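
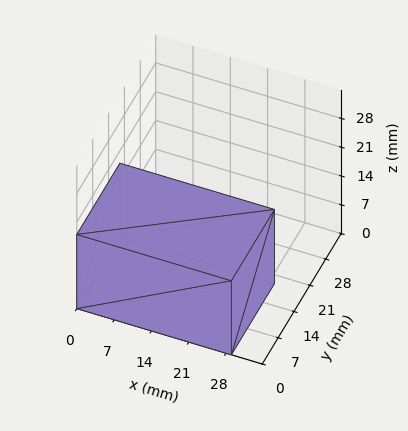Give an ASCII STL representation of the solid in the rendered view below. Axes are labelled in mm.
Reading the render: the shape is a rectangular box, roughly 29 × 19 mm footprint and 18 mm tall (dimensions read to the nearest mm from the axis ticks). For the STL, each face is triangulated and given an outward normal.

solid part
  facet normal 0.0000 0.0000 -1.0000
    outer loop
      vertex 29.00 19.00 0.00
      vertex 29.00 0.00 0.00
      vertex 0.00 0.00 0.00
    endloop
  endfacet
  facet normal 0.0000 0.0000 -1.0000
    outer loop
      vertex 0.00 19.00 0.00
      vertex 29.00 19.00 0.00
      vertex 0.00 0.00 0.00
    endloop
  endfacet
  facet normal 0.0000 0.0000 1.0000
    outer loop
      vertex 0.00 0.00 18.00
      vertex 29.00 0.00 18.00
      vertex 29.00 19.00 18.00
    endloop
  endfacet
  facet normal 0.0000 0.0000 1.0000
    outer loop
      vertex 0.00 0.00 18.00
      vertex 29.00 19.00 18.00
      vertex 0.00 19.00 18.00
    endloop
  endfacet
  facet normal 0.0000 -1.0000 0.0000
    outer loop
      vertex 0.00 0.00 0.00
      vertex 29.00 0.00 0.00
      vertex 29.00 0.00 18.00
    endloop
  endfacet
  facet normal 0.0000 -1.0000 0.0000
    outer loop
      vertex 0.00 0.00 0.00
      vertex 29.00 0.00 18.00
      vertex 0.00 0.00 18.00
    endloop
  endfacet
  facet normal 0.0000 1.0000 0.0000
    outer loop
      vertex 29.00 19.00 18.00
      vertex 29.00 19.00 0.00
      vertex 0.00 19.00 0.00
    endloop
  endfacet
  facet normal 0.0000 1.0000 0.0000
    outer loop
      vertex 0.00 19.00 18.00
      vertex 29.00 19.00 18.00
      vertex 0.00 19.00 0.00
    endloop
  endfacet
  facet normal -1.0000 0.0000 0.0000
    outer loop
      vertex 0.00 19.00 18.00
      vertex 0.00 19.00 0.00
      vertex 0.00 0.00 0.00
    endloop
  endfacet
  facet normal -1.0000 0.0000 0.0000
    outer loop
      vertex 0.00 0.00 18.00
      vertex 0.00 19.00 18.00
      vertex 0.00 0.00 0.00
    endloop
  endfacet
  facet normal 1.0000 0.0000 0.0000
    outer loop
      vertex 29.00 0.00 0.00
      vertex 29.00 19.00 0.00
      vertex 29.00 19.00 18.00
    endloop
  endfacet
  facet normal 1.0000 0.0000 0.0000
    outer loop
      vertex 29.00 0.00 0.00
      vertex 29.00 19.00 18.00
      vertex 29.00 0.00 18.00
    endloop
  endfacet
endsolid part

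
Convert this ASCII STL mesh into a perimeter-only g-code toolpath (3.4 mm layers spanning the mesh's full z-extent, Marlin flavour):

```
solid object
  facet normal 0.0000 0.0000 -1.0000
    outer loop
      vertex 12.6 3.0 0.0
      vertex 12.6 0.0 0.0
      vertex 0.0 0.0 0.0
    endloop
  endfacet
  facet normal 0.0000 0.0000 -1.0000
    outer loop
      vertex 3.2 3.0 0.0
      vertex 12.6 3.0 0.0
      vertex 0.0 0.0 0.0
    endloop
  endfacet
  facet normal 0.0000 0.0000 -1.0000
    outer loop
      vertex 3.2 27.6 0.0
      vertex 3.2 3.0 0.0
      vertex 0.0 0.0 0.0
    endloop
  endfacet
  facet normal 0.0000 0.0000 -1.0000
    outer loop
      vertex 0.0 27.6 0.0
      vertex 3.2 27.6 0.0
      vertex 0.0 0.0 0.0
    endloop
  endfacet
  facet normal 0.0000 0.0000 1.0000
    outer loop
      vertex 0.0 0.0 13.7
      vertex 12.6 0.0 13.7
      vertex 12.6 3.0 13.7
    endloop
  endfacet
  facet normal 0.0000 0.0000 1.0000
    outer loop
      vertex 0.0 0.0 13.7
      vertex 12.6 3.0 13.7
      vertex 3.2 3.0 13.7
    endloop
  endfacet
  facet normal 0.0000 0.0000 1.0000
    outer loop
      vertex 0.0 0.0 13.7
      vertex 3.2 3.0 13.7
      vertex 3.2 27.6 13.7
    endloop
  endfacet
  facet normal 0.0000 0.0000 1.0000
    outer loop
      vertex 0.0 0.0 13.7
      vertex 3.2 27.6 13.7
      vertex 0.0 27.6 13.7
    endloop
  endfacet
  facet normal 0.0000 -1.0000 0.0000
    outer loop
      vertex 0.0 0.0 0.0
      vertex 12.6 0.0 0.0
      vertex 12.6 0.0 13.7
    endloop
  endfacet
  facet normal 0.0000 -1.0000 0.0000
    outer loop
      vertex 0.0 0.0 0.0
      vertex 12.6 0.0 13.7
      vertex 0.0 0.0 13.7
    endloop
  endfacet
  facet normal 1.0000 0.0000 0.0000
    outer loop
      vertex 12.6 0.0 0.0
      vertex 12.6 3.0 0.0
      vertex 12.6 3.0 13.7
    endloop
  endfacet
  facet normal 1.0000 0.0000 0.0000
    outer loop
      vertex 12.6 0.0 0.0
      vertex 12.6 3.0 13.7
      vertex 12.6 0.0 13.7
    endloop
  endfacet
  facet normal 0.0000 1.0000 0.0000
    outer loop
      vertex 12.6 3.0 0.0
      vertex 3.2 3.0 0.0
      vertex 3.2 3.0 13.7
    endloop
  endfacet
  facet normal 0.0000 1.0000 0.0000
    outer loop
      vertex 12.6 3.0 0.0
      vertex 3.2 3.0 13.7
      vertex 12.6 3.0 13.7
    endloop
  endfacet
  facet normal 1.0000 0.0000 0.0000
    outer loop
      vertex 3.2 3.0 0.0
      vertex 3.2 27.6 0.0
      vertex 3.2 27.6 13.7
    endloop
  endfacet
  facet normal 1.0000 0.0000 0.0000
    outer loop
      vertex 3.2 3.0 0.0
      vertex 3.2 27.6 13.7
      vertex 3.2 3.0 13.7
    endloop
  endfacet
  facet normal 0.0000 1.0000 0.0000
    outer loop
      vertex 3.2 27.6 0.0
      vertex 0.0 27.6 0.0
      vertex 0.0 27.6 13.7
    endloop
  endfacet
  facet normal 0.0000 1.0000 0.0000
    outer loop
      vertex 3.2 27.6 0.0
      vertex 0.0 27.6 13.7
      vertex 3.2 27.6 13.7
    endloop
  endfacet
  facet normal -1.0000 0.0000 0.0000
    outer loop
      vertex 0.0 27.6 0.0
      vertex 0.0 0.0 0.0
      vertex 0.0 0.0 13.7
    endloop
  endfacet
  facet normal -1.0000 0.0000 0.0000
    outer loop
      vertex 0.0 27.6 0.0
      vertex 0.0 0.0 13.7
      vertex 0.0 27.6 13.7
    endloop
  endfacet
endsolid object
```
; perimeter-only toolpath
G21 ; units = mm
G90 ; absolute positioning
G28 ; home
; layer 1
G0 Z3.4
G0 X0.0 Y0.0
G1 X12.6 Y0.0
G1 X12.6 Y3.0
G1 X3.2 Y3.0
G1 X3.2 Y27.6
G1 X0.0 Y27.6
G1 X0.0 Y0.0
; layer 2
G0 Z6.8
G0 X0.0 Y0.0
G1 X12.6 Y0.0
G1 X12.6 Y3.0
G1 X3.2 Y3.0
G1 X3.2 Y27.6
G1 X0.0 Y27.6
G1 X0.0 Y0.0
; layer 3
G0 Z10.3
G0 X0.0 Y0.0
G1 X12.6 Y0.0
G1 X12.6 Y3.0
G1 X3.2 Y3.0
G1 X3.2 Y27.6
G1 X0.0 Y27.6
G1 X0.0 Y0.0
; layer 4
G0 Z13.7
G0 X0.0 Y0.0
G1 X12.6 Y0.0
G1 X12.6 Y3.0
G1 X3.2 Y3.0
G1 X3.2 Y27.6
G1 X0.0 Y27.6
G1 X0.0 Y0.0
M2 ; end

The solid is an L-shaped prism: outer 12.6 × 27.6 mm, arm thicknesses ≈ 3 mm (horizontal) and 3.2 mm (vertical), extruded 13.7 mm in z. Slicing at Δz = 3.4 mm — 4 equal slices spanning the solid's height, so layer i sits at z = i·h/4 — gives 4 non-empty perimeters. Each is a 6-segment closed polygon; G0 lifts to the layer z and rapids to the start vertex, then G1 traces the edges.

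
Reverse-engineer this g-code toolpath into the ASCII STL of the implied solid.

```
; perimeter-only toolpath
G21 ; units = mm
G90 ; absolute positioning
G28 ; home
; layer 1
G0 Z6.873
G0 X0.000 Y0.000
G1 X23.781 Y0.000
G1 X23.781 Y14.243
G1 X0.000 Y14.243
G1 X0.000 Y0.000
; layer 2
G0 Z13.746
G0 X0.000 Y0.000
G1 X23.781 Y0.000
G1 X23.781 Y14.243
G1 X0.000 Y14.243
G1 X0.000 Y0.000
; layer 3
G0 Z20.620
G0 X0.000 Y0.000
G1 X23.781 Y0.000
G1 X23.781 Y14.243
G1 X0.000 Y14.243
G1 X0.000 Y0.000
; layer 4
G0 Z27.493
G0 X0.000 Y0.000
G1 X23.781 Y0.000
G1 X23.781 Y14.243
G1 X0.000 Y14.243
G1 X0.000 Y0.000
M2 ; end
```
solid part
  facet normal 0.0000 0.0000 -1.0000
    outer loop
      vertex 23.781 14.243 0.000
      vertex 23.781 0.000 0.000
      vertex 0.000 0.000 0.000
    endloop
  endfacet
  facet normal 0.0000 0.0000 -1.0000
    outer loop
      vertex 0.000 14.243 0.000
      vertex 23.781 14.243 0.000
      vertex 0.000 0.000 0.000
    endloop
  endfacet
  facet normal 0.0000 0.0000 1.0000
    outer loop
      vertex 0.000 0.000 27.493
      vertex 23.781 0.000 27.493
      vertex 23.781 14.243 27.493
    endloop
  endfacet
  facet normal 0.0000 0.0000 1.0000
    outer loop
      vertex 0.000 0.000 27.493
      vertex 23.781 14.243 27.493
      vertex 0.000 14.243 27.493
    endloop
  endfacet
  facet normal 0.0000 -1.0000 0.0000
    outer loop
      vertex 0.000 0.000 0.000
      vertex 23.781 0.000 0.000
      vertex 23.781 0.000 27.493
    endloop
  endfacet
  facet normal 0.0000 -1.0000 0.0000
    outer loop
      vertex 0.000 0.000 0.000
      vertex 23.781 0.000 27.493
      vertex 0.000 0.000 27.493
    endloop
  endfacet
  facet normal 0.0000 1.0000 0.0000
    outer loop
      vertex 23.781 14.243 27.493
      vertex 23.781 14.243 0.000
      vertex 0.000 14.243 0.000
    endloop
  endfacet
  facet normal 0.0000 1.0000 0.0000
    outer loop
      vertex 0.000 14.243 27.493
      vertex 23.781 14.243 27.493
      vertex 0.000 14.243 0.000
    endloop
  endfacet
  facet normal -1.0000 0.0000 0.0000
    outer loop
      vertex 0.000 14.243 27.493
      vertex 0.000 14.243 0.000
      vertex 0.000 0.000 0.000
    endloop
  endfacet
  facet normal -1.0000 0.0000 0.0000
    outer loop
      vertex 0.000 0.000 27.493
      vertex 0.000 14.243 27.493
      vertex 0.000 0.000 0.000
    endloop
  endfacet
  facet normal 1.0000 0.0000 0.0000
    outer loop
      vertex 23.781 0.000 0.000
      vertex 23.781 14.243 0.000
      vertex 23.781 14.243 27.493
    endloop
  endfacet
  facet normal 1.0000 0.0000 0.0000
    outer loop
      vertex 23.781 0.000 0.000
      vertex 23.781 14.243 27.493
      vertex 23.781 0.000 27.493
    endloop
  endfacet
endsolid part

The G0 Z moves step by Δz≈6.873 mm. Every layer's G1 loop is the same polygon, so the solid is a straight extrusion of it from z=0 to z≈27.5. Closing with flat bottom and top caps and triangulating gives 12 facets — a rectangular box, roughly 23.8 × 14.2 mm footprint and 27.5 mm tall.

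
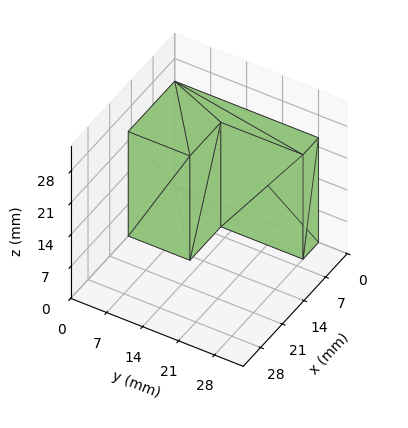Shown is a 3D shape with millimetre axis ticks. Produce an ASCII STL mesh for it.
Reading the render: the shape is an L-shaped prism: outer 15 × 28 mm, arm thicknesses ≈ 12 mm (horizontal) and 5 mm (vertical), extruded 23 mm in z (dimensions read to the nearest mm from the axis ticks). For the STL, each face is triangulated and given an outward normal.

solid part
  facet normal 0.0000 0.0000 -1.0000
    outer loop
      vertex 15.00 12.00 0.00
      vertex 15.00 0.00 0.00
      vertex 0.00 0.00 0.00
    endloop
  endfacet
  facet normal 0.0000 0.0000 -1.0000
    outer loop
      vertex 5.00 12.00 0.00
      vertex 15.00 12.00 0.00
      vertex 0.00 0.00 0.00
    endloop
  endfacet
  facet normal 0.0000 0.0000 -1.0000
    outer loop
      vertex 5.00 28.00 0.00
      vertex 5.00 12.00 0.00
      vertex 0.00 0.00 0.00
    endloop
  endfacet
  facet normal 0.0000 0.0000 -1.0000
    outer loop
      vertex 0.00 28.00 0.00
      vertex 5.00 28.00 0.00
      vertex 0.00 0.00 0.00
    endloop
  endfacet
  facet normal 0.0000 0.0000 1.0000
    outer loop
      vertex 0.00 0.00 23.00
      vertex 15.00 0.00 23.00
      vertex 15.00 12.00 23.00
    endloop
  endfacet
  facet normal 0.0000 0.0000 1.0000
    outer loop
      vertex 0.00 0.00 23.00
      vertex 15.00 12.00 23.00
      vertex 5.00 12.00 23.00
    endloop
  endfacet
  facet normal 0.0000 0.0000 1.0000
    outer loop
      vertex 0.00 0.00 23.00
      vertex 5.00 12.00 23.00
      vertex 5.00 28.00 23.00
    endloop
  endfacet
  facet normal 0.0000 0.0000 1.0000
    outer loop
      vertex 0.00 0.00 23.00
      vertex 5.00 28.00 23.00
      vertex 0.00 28.00 23.00
    endloop
  endfacet
  facet normal 0.0000 -1.0000 0.0000
    outer loop
      vertex 0.00 0.00 0.00
      vertex 15.00 0.00 0.00
      vertex 15.00 0.00 23.00
    endloop
  endfacet
  facet normal 0.0000 -1.0000 0.0000
    outer loop
      vertex 0.00 0.00 0.00
      vertex 15.00 0.00 23.00
      vertex 0.00 0.00 23.00
    endloop
  endfacet
  facet normal 1.0000 0.0000 0.0000
    outer loop
      vertex 15.00 0.00 0.00
      vertex 15.00 12.00 0.00
      vertex 15.00 12.00 23.00
    endloop
  endfacet
  facet normal 1.0000 0.0000 0.0000
    outer loop
      vertex 15.00 0.00 0.00
      vertex 15.00 12.00 23.00
      vertex 15.00 0.00 23.00
    endloop
  endfacet
  facet normal 0.0000 1.0000 0.0000
    outer loop
      vertex 15.00 12.00 0.00
      vertex 5.00 12.00 0.00
      vertex 5.00 12.00 23.00
    endloop
  endfacet
  facet normal 0.0000 1.0000 0.0000
    outer loop
      vertex 15.00 12.00 0.00
      vertex 5.00 12.00 23.00
      vertex 15.00 12.00 23.00
    endloop
  endfacet
  facet normal 1.0000 0.0000 0.0000
    outer loop
      vertex 5.00 12.00 0.00
      vertex 5.00 28.00 0.00
      vertex 5.00 28.00 23.00
    endloop
  endfacet
  facet normal 1.0000 0.0000 0.0000
    outer loop
      vertex 5.00 12.00 0.00
      vertex 5.00 28.00 23.00
      vertex 5.00 12.00 23.00
    endloop
  endfacet
  facet normal 0.0000 1.0000 0.0000
    outer loop
      vertex 5.00 28.00 0.00
      vertex 0.00 28.00 0.00
      vertex 0.00 28.00 23.00
    endloop
  endfacet
  facet normal 0.0000 1.0000 0.0000
    outer loop
      vertex 5.00 28.00 0.00
      vertex 0.00 28.00 23.00
      vertex 5.00 28.00 23.00
    endloop
  endfacet
  facet normal -1.0000 0.0000 0.0000
    outer loop
      vertex 0.00 28.00 0.00
      vertex 0.00 0.00 0.00
      vertex 0.00 0.00 23.00
    endloop
  endfacet
  facet normal -1.0000 0.0000 0.0000
    outer loop
      vertex 0.00 28.00 0.00
      vertex 0.00 0.00 23.00
      vertex 0.00 28.00 23.00
    endloop
  endfacet
endsolid part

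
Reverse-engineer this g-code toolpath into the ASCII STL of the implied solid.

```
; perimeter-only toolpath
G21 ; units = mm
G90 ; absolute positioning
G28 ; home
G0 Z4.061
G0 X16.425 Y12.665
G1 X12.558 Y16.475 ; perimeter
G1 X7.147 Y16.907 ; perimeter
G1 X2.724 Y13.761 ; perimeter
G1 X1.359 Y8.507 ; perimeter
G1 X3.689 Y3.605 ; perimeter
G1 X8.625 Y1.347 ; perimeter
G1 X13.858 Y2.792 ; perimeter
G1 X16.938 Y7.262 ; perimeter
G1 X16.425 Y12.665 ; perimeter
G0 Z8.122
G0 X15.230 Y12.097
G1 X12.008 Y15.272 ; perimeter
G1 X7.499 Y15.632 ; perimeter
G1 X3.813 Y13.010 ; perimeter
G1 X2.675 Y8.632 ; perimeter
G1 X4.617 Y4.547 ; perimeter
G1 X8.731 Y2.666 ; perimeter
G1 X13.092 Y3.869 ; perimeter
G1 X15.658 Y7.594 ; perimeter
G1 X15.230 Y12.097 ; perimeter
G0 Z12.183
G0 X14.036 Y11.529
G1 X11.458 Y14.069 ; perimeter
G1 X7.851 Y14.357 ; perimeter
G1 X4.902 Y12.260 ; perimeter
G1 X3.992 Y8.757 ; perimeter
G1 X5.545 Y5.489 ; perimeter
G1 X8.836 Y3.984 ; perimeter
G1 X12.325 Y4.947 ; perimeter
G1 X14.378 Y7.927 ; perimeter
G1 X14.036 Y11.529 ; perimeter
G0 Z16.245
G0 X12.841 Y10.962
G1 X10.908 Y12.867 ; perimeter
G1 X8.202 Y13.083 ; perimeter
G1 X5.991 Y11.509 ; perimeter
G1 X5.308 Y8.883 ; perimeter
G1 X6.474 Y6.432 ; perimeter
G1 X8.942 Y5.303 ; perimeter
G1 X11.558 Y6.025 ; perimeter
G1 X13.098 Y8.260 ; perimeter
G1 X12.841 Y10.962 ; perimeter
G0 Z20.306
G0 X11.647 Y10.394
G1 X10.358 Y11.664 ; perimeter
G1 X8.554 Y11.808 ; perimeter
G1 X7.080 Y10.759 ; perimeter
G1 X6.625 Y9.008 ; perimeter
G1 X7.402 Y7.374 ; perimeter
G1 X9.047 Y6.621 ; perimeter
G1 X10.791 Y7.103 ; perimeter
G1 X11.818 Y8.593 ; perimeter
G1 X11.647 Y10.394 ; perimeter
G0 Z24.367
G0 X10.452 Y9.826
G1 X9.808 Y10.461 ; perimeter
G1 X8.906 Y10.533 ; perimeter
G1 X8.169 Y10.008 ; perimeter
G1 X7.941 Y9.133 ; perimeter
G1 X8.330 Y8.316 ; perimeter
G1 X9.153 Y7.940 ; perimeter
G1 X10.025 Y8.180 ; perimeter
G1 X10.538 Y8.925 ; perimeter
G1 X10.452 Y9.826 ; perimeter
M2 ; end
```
solid part
  facet normal 0.0000 0.0000 -1.0000
    outer loop
      vertex 6.795 18.182 0.000
      vertex 13.108 17.678 0.000
      vertex 17.619 13.233 0.000
    endloop
  endfacet
  facet normal 0.0000 0.0000 -1.0000
    outer loop
      vertex 1.635 14.511 0.000
      vertex 6.795 18.182 0.000
      vertex 17.619 13.233 0.000
    endloop
  endfacet
  facet normal 0.0000 0.0000 -1.0000
    outer loop
      vertex 0.042 8.382 0.000
      vertex 1.635 14.511 0.000
      vertex 17.619 13.233 0.000
    endloop
  endfacet
  facet normal 0.0000 0.0000 -1.0000
    outer loop
      vertex 2.761 2.663 0.000
      vertex 0.042 8.382 0.000
      vertex 17.619 13.233 0.000
    endloop
  endfacet
  facet normal 0.0000 0.0000 -1.0000
    outer loop
      vertex 8.520 0.029 0.000
      vertex 2.761 2.663 0.000
      vertex 17.619 13.233 0.000
    endloop
  endfacet
  facet normal 0.0000 0.0000 -1.0000
    outer loop
      vertex 14.625 1.714 0.000
      vertex 8.520 0.029 0.000
      vertex 17.619 13.233 0.000
    endloop
  endfacet
  facet normal 0.0000 0.0000 -1.0000
    outer loop
      vertex 18.218 6.929 0.000
      vertex 14.625 1.714 0.000
      vertex 17.619 13.233 0.000
    endloop
  endfacet
  facet normal 0.6712 0.6811 0.2926
    outer loop
      vertex 17.619 13.233 0.000
      vertex 13.108 17.678 0.000
      vertex 9.258 9.258 28.428
    endloop
  endfacet
  facet normal 0.0761 0.9532 0.2926
    outer loop
      vertex 13.108 17.678 0.000
      vertex 6.795 18.182 0.000
      vertex 9.258 9.258 28.428
    endloop
  endfacet
  facet normal -0.5543 0.7792 0.2926
    outer loop
      vertex 6.795 18.182 0.000
      vertex 1.635 14.511 0.000
      vertex 9.258 9.258 28.428
    endloop
  endfacet
  facet normal -0.9255 0.2405 0.2926
    outer loop
      vertex 1.635 14.511 0.000
      vertex 0.042 8.382 0.000
      vertex 9.258 9.258 28.428
    endloop
  endfacet
  facet normal -0.8636 -0.4106 0.2926
    outer loop
      vertex 0.042 8.382 0.000
      vertex 2.761 2.663 0.000
      vertex 9.258 9.258 28.428
    endloop
  endfacet
  facet normal -0.3977 -0.8696 0.2926
    outer loop
      vertex 2.761 2.663 0.000
      vertex 8.520 0.029 0.000
      vertex 9.258 9.258 28.428
    endloop
  endfacet
  facet normal 0.2544 -0.9218 0.2926
    outer loop
      vertex 8.520 0.029 0.000
      vertex 14.625 1.714 0.000
      vertex 9.258 9.258 28.428
    endloop
  endfacet
  facet normal 0.7874 -0.5425 0.2926
    outer loop
      vertex 14.625 1.714 0.000
      vertex 18.218 6.929 0.000
      vertex 9.258 9.258 28.428
    endloop
  endfacet
  facet normal 0.9519 0.0905 0.2926
    outer loop
      vertex 18.218 6.929 0.000
      vertex 17.619 13.233 0.000
      vertex 9.258 9.258 28.428
    endloop
  endfacet
endsolid part

The G0 Z moves step by Δz≈4.061 mm. The G1 loops shrink linearly with z, so the solid tapers from its base footprint up to z≈28.4. Closing with a flat bottom cap and the tapered top and triangulating gives 16 facets — a regular 9-sided pyramid, base circumscribed radius ≈ 9.26 mm, apex at z ≈ 28.4 mm.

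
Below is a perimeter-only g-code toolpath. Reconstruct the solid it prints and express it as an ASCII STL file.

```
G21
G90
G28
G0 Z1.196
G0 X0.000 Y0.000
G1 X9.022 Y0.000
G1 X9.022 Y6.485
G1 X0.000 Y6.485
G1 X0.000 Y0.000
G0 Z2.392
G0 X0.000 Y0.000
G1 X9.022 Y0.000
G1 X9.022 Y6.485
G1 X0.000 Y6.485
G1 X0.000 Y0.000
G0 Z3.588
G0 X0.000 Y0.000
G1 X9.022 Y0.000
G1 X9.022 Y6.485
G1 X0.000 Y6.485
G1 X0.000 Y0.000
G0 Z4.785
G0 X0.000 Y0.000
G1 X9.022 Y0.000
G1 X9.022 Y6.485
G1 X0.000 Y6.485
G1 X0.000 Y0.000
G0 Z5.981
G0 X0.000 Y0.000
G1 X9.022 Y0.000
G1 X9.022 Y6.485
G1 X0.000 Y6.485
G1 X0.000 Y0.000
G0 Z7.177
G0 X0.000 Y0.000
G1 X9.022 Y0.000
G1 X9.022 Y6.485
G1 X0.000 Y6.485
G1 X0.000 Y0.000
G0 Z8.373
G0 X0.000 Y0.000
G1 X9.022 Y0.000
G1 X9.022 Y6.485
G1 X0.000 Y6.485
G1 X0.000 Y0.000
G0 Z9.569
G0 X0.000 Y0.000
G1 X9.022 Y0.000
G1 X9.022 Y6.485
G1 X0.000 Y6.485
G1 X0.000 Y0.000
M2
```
solid part
  facet normal 0.0000 0.0000 -1.0000
    outer loop
      vertex 9.022 6.485 0.000
      vertex 9.022 0.000 0.000
      vertex 0.000 0.000 0.000
    endloop
  endfacet
  facet normal 0.0000 0.0000 -1.0000
    outer loop
      vertex 0.000 6.485 0.000
      vertex 9.022 6.485 0.000
      vertex 0.000 0.000 0.000
    endloop
  endfacet
  facet normal 0.0000 0.0000 1.0000
    outer loop
      vertex 0.000 0.000 9.569
      vertex 9.022 0.000 9.569
      vertex 9.022 6.485 9.569
    endloop
  endfacet
  facet normal 0.0000 0.0000 1.0000
    outer loop
      vertex 0.000 0.000 9.569
      vertex 9.022 6.485 9.569
      vertex 0.000 6.485 9.569
    endloop
  endfacet
  facet normal 0.0000 -1.0000 0.0000
    outer loop
      vertex 0.000 0.000 0.000
      vertex 9.022 0.000 0.000
      vertex 9.022 0.000 9.569
    endloop
  endfacet
  facet normal 0.0000 -1.0000 0.0000
    outer loop
      vertex 0.000 0.000 0.000
      vertex 9.022 0.000 9.569
      vertex 0.000 0.000 9.569
    endloop
  endfacet
  facet normal 0.0000 1.0000 0.0000
    outer loop
      vertex 9.022 6.485 9.569
      vertex 9.022 6.485 0.000
      vertex 0.000 6.485 0.000
    endloop
  endfacet
  facet normal 0.0000 1.0000 0.0000
    outer loop
      vertex 0.000 6.485 9.569
      vertex 9.022 6.485 9.569
      vertex 0.000 6.485 0.000
    endloop
  endfacet
  facet normal -1.0000 0.0000 0.0000
    outer loop
      vertex 0.000 6.485 9.569
      vertex 0.000 6.485 0.000
      vertex 0.000 0.000 0.000
    endloop
  endfacet
  facet normal -1.0000 0.0000 0.0000
    outer loop
      vertex 0.000 0.000 9.569
      vertex 0.000 6.485 9.569
      vertex 0.000 0.000 0.000
    endloop
  endfacet
  facet normal 1.0000 0.0000 0.0000
    outer loop
      vertex 9.022 0.000 0.000
      vertex 9.022 6.485 0.000
      vertex 9.022 6.485 9.569
    endloop
  endfacet
  facet normal 1.0000 0.0000 0.0000
    outer loop
      vertex 9.022 0.000 0.000
      vertex 9.022 6.485 9.569
      vertex 9.022 0.000 9.569
    endloop
  endfacet
endsolid part

The G0 Z moves step by Δz≈1.196 mm. Every layer's G1 loop is the same polygon, so the solid is a straight extrusion of it from z=0 to z≈9.57. Closing with flat bottom and top caps and triangulating gives 12 facets — a rectangular box, roughly 9.02 × 6.49 mm footprint and 9.57 mm tall.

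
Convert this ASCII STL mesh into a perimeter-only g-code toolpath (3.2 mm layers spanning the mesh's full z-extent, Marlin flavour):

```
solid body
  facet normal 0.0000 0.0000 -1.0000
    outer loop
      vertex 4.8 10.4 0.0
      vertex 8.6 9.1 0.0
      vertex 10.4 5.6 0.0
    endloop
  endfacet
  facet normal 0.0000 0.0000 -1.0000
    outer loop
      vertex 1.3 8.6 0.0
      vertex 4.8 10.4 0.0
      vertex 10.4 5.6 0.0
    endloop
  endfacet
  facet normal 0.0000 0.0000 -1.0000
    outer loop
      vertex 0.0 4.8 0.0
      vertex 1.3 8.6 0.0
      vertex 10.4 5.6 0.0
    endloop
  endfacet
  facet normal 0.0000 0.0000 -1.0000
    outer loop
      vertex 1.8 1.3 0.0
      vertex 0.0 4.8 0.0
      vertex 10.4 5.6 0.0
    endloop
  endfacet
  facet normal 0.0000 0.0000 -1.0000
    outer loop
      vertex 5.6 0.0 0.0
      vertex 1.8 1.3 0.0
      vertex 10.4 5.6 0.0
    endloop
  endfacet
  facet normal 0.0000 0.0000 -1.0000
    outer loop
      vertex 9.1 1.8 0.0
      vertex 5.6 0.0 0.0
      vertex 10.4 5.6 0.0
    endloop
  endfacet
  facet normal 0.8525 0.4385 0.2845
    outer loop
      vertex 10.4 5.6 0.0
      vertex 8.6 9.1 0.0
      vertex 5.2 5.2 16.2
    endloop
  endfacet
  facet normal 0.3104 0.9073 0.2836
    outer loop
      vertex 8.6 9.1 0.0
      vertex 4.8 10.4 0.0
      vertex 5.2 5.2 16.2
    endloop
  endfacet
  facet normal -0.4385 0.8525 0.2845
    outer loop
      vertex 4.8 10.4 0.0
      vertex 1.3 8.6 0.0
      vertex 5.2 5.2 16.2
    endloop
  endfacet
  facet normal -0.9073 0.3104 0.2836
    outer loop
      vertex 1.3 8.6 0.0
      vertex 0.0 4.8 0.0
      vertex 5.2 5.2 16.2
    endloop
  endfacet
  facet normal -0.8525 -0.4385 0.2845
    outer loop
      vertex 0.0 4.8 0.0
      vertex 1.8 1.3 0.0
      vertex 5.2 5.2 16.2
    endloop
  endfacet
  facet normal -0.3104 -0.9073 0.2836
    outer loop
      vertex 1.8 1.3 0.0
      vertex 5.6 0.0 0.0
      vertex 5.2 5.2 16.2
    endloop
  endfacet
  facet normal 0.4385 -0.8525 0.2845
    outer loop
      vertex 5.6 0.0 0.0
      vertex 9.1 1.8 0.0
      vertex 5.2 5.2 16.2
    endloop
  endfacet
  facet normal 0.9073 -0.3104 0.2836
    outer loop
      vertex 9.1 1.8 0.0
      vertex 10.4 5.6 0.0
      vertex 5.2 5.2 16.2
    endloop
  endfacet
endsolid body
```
; perimeter-only toolpath
G21 ; units = mm
G90 ; absolute positioning
G28 ; home
; layer 1
G0 Z3.2
G0 X9.4 Y5.5
G1 X7.9 Y8.3
G1 X4.9 Y9.4
G1 X2.1 Y7.9
G1 X1.0 Y4.9
G1 X2.5 Y2.1
G1 X5.5 Y1.0
G1 X8.3 Y2.5
G1 X9.4 Y5.5
; layer 2
G0 Z6.5
G0 X8.3 Y5.4
G1 X7.2 Y7.5
G1 X5.0 Y8.3
G1 X2.9 Y7.2
G1 X2.1 Y5.0
G1 X3.2 Y2.9
G1 X5.4 Y2.1
G1 X7.5 Y3.2
G1 X8.3 Y5.4
; layer 3
G0 Z9.7
G0 X7.3 Y5.4
G1 X6.6 Y6.8
G1 X5.0 Y7.3
G1 X3.6 Y6.6
G1 X3.1 Y5.0
G1 X3.8 Y3.6
G1 X5.4 Y3.1
G1 X6.8 Y3.8
G1 X7.3 Y5.4
; layer 4
G0 Z13.0
G0 X6.2 Y5.3
G1 X5.9 Y6.0
G1 X5.1 Y6.2
G1 X4.4 Y5.9
G1 X4.2 Y5.1
G1 X4.5 Y4.4
G1 X5.3 Y4.2
G1 X6.0 Y4.5
G1 X6.2 Y5.3
M2 ; end

The solid is a regular 8-sided pyramid, base circumscribed radius ≈ 5.2 mm, apex at z ≈ 16.2 mm. Slicing at Δz = 3.2 mm — 5 equal slices spanning the solid's height, so layer i sits at z = i·h/5 — gives 4 non-empty perimeters. Each is a 8-segment closed polygon; G0 lifts to the layer z and rapids to the start vertex, then G1 traces the edges. The cross-section shrinks linearly with z (the slice at the apex is degenerate and omitted).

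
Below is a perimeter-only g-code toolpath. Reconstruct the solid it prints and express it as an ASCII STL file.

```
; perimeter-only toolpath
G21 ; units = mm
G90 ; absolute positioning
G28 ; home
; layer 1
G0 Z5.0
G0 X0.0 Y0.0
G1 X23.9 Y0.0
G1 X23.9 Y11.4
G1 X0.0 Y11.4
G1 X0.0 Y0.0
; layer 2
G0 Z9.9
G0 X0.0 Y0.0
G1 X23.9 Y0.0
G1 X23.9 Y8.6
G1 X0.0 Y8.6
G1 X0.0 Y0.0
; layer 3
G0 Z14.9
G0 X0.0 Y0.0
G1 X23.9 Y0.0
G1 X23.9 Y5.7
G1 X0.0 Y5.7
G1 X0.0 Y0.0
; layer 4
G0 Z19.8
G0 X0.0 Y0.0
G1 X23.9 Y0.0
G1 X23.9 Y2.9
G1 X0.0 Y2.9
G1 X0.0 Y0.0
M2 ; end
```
solid part
  facet normal 0.0000 0.0000 -1.0000
    outer loop
      vertex 23.9 14.3 0.0
      vertex 23.9 0.0 0.0
      vertex 0.0 0.0 0.0
    endloop
  endfacet
  facet normal 0.0000 0.0000 -1.0000
    outer loop
      vertex 0.0 14.3 0.0
      vertex 23.9 14.3 0.0
      vertex 0.0 0.0 0.0
    endloop
  endfacet
  facet normal 0.0000 -1.0000 0.0000
    outer loop
      vertex 0.0 0.0 0.0
      vertex 23.9 0.0 0.0
      vertex 23.9 0.0 24.8
    endloop
  endfacet
  facet normal 0.0000 -1.0000 0.0000
    outer loop
      vertex 0.0 0.0 0.0
      vertex 23.9 0.0 24.8
      vertex 0.0 0.0 24.8
    endloop
  endfacet
  facet normal 0.0000 0.8663 0.4995
    outer loop
      vertex 0.0 0.0 24.8
      vertex 23.9 0.0 24.8
      vertex 23.9 14.3 0.0
    endloop
  endfacet
  facet normal 0.0000 0.8663 0.4995
    outer loop
      vertex 0.0 0.0 24.8
      vertex 23.9 14.3 0.0
      vertex 0.0 14.3 0.0
    endloop
  endfacet
  facet normal -1.0000 0.0000 0.0000
    outer loop
      vertex 0.0 0.0 24.8
      vertex 0.0 14.3 0.0
      vertex 0.0 0.0 0.0
    endloop
  endfacet
  facet normal 1.0000 0.0000 0.0000
    outer loop
      vertex 23.9 0.0 0.0
      vertex 23.9 14.3 0.0
      vertex 23.9 0.0 24.8
    endloop
  endfacet
endsolid part

The G0 Z moves step by Δz≈5.0 mm. The G1 loops shrink linearly with z, so the solid tapers from its base footprint up to z≈24.8. Closing with a flat bottom cap and the tapered top and triangulating gives 8 facets — a wedge (ramp): 23.9 × 14.3 mm base, rising to 24.8 mm along the y=0 edge and sloping linearly to z=0 at y=14.3.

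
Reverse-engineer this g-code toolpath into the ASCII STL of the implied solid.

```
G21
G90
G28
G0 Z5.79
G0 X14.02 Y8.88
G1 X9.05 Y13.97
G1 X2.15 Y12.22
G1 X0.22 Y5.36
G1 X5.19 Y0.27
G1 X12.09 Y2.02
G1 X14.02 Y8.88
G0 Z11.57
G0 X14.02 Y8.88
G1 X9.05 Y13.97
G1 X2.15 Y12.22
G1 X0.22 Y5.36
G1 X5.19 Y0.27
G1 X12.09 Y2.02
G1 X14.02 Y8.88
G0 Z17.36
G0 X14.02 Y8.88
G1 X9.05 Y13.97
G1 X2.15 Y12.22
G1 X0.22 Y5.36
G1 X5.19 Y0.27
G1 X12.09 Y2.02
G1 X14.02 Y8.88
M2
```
solid part
  facet normal 0.0000 0.0000 -1.0000
    outer loop
      vertex 2.15 12.22 0.00
      vertex 9.05 13.97 0.00
      vertex 14.02 8.88 0.00
    endloop
  endfacet
  facet normal 0.0000 0.0000 -1.0000
    outer loop
      vertex 0.22 5.36 0.00
      vertex 2.15 12.22 0.00
      vertex 14.02 8.88 0.00
    endloop
  endfacet
  facet normal 0.0000 0.0000 -1.0000
    outer loop
      vertex 5.19 0.27 0.00
      vertex 0.22 5.36 0.00
      vertex 14.02 8.88 0.00
    endloop
  endfacet
  facet normal 0.0000 0.0000 -1.0000
    outer loop
      vertex 12.09 2.02 0.00
      vertex 5.19 0.27 0.00
      vertex 14.02 8.88 0.00
    endloop
  endfacet
  facet normal 0.0000 0.0000 1.0000
    outer loop
      vertex 14.02 8.88 17.36
      vertex 9.05 13.97 17.36
      vertex 2.15 12.22 17.36
    endloop
  endfacet
  facet normal 0.0000 0.0000 1.0000
    outer loop
      vertex 14.02 8.88 17.36
      vertex 2.15 12.22 17.36
      vertex 0.22 5.36 17.36
    endloop
  endfacet
  facet normal 0.0000 0.0000 1.0000
    outer loop
      vertex 14.02 8.88 17.36
      vertex 0.22 5.36 17.36
      vertex 5.19 0.27 17.36
    endloop
  endfacet
  facet normal 0.0000 0.0000 1.0000
    outer loop
      vertex 14.02 8.88 17.36
      vertex 5.19 0.27 17.36
      vertex 12.09 2.02 17.36
    endloop
  endfacet
  facet normal 0.7155 0.6986 0.0000
    outer loop
      vertex 14.02 8.88 0.00
      vertex 9.05 13.97 0.00
      vertex 9.05 13.97 17.36
    endloop
  endfacet
  facet normal 0.7155 0.6986 0.0000
    outer loop
      vertex 14.02 8.88 0.00
      vertex 9.05 13.97 17.36
      vertex 14.02 8.88 17.36
    endloop
  endfacet
  facet normal -0.2458 0.9693 0.0000
    outer loop
      vertex 9.05 13.97 0.00
      vertex 2.15 12.22 0.00
      vertex 2.15 12.22 17.36
    endloop
  endfacet
  facet normal -0.2458 0.9693 0.0000
    outer loop
      vertex 9.05 13.97 0.00
      vertex 2.15 12.22 17.36
      vertex 9.05 13.97 17.36
    endloop
  endfacet
  facet normal -0.9626 0.2708 0.0000
    outer loop
      vertex 2.15 12.22 0.00
      vertex 0.22 5.36 0.00
      vertex 0.22 5.36 17.36
    endloop
  endfacet
  facet normal -0.9626 0.2708 0.0000
    outer loop
      vertex 2.15 12.22 0.00
      vertex 0.22 5.36 17.36
      vertex 2.15 12.22 17.36
    endloop
  endfacet
  facet normal -0.7155 -0.6986 0.0000
    outer loop
      vertex 0.22 5.36 0.00
      vertex 5.19 0.27 0.00
      vertex 5.19 0.27 17.36
    endloop
  endfacet
  facet normal -0.7155 -0.6986 0.0000
    outer loop
      vertex 0.22 5.36 0.00
      vertex 5.19 0.27 17.36
      vertex 0.22 5.36 17.36
    endloop
  endfacet
  facet normal 0.2458 -0.9693 0.0000
    outer loop
      vertex 5.19 0.27 0.00
      vertex 12.09 2.02 0.00
      vertex 12.09 2.02 17.36
    endloop
  endfacet
  facet normal 0.2458 -0.9693 0.0000
    outer loop
      vertex 5.19 0.27 0.00
      vertex 12.09 2.02 17.36
      vertex 5.19 0.27 17.36
    endloop
  endfacet
  facet normal 0.9626 -0.2708 0.0000
    outer loop
      vertex 12.09 2.02 0.00
      vertex 14.02 8.88 0.00
      vertex 14.02 8.88 17.36
    endloop
  endfacet
  facet normal 0.9626 -0.2708 0.0000
    outer loop
      vertex 12.09 2.02 0.00
      vertex 14.02 8.88 17.36
      vertex 12.09 2.02 17.36
    endloop
  endfacet
endsolid part

The G0 Z moves step by Δz≈5.79 mm. Every layer's G1 loop is the same polygon, so the solid is a straight extrusion of it from z=0 to z≈17.4. Closing with flat bottom and top caps and triangulating gives 20 facets — a regular 6-sided prism (a cylinder approximated with 6 flat sides), circumscribed radius ≈ 7.12 mm, height ≈ 17.4 mm.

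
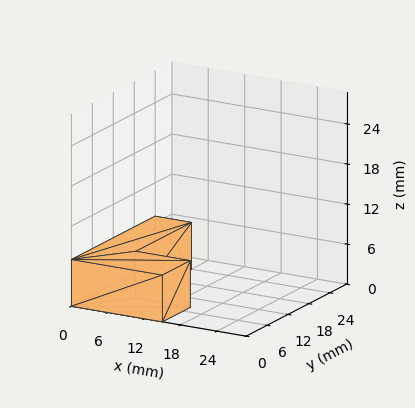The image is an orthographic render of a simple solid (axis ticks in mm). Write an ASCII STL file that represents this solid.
Reading the render: the shape is an L-shaped prism: outer 15 × 24 mm, arm thicknesses ≈ 8 mm (horizontal) and 6 mm (vertical), extruded 7 mm in z (dimensions read to the nearest mm from the axis ticks). For the STL, each face is triangulated and given an outward normal.

solid part
  facet normal 0.0000 0.0000 -1.0000
    outer loop
      vertex 15.000 8.000 0.000
      vertex 15.000 0.000 0.000
      vertex 0.000 0.000 0.000
    endloop
  endfacet
  facet normal 0.0000 0.0000 -1.0000
    outer loop
      vertex 6.000 8.000 0.000
      vertex 15.000 8.000 0.000
      vertex 0.000 0.000 0.000
    endloop
  endfacet
  facet normal 0.0000 0.0000 -1.0000
    outer loop
      vertex 6.000 24.000 0.000
      vertex 6.000 8.000 0.000
      vertex 0.000 0.000 0.000
    endloop
  endfacet
  facet normal 0.0000 0.0000 -1.0000
    outer loop
      vertex 0.000 24.000 0.000
      vertex 6.000 24.000 0.000
      vertex 0.000 0.000 0.000
    endloop
  endfacet
  facet normal 0.0000 0.0000 1.0000
    outer loop
      vertex 0.000 0.000 7.000
      vertex 15.000 0.000 7.000
      vertex 15.000 8.000 7.000
    endloop
  endfacet
  facet normal 0.0000 0.0000 1.0000
    outer loop
      vertex 0.000 0.000 7.000
      vertex 15.000 8.000 7.000
      vertex 6.000 8.000 7.000
    endloop
  endfacet
  facet normal 0.0000 0.0000 1.0000
    outer loop
      vertex 0.000 0.000 7.000
      vertex 6.000 8.000 7.000
      vertex 6.000 24.000 7.000
    endloop
  endfacet
  facet normal 0.0000 0.0000 1.0000
    outer loop
      vertex 0.000 0.000 7.000
      vertex 6.000 24.000 7.000
      vertex 0.000 24.000 7.000
    endloop
  endfacet
  facet normal 0.0000 -1.0000 0.0000
    outer loop
      vertex 0.000 0.000 0.000
      vertex 15.000 0.000 0.000
      vertex 15.000 0.000 7.000
    endloop
  endfacet
  facet normal 0.0000 -1.0000 0.0000
    outer loop
      vertex 0.000 0.000 0.000
      vertex 15.000 0.000 7.000
      vertex 0.000 0.000 7.000
    endloop
  endfacet
  facet normal 1.0000 0.0000 0.0000
    outer loop
      vertex 15.000 0.000 0.000
      vertex 15.000 8.000 0.000
      vertex 15.000 8.000 7.000
    endloop
  endfacet
  facet normal 1.0000 0.0000 0.0000
    outer loop
      vertex 15.000 0.000 0.000
      vertex 15.000 8.000 7.000
      vertex 15.000 0.000 7.000
    endloop
  endfacet
  facet normal 0.0000 1.0000 0.0000
    outer loop
      vertex 15.000 8.000 0.000
      vertex 6.000 8.000 0.000
      vertex 6.000 8.000 7.000
    endloop
  endfacet
  facet normal 0.0000 1.0000 0.0000
    outer loop
      vertex 15.000 8.000 0.000
      vertex 6.000 8.000 7.000
      vertex 15.000 8.000 7.000
    endloop
  endfacet
  facet normal 1.0000 0.0000 0.0000
    outer loop
      vertex 6.000 8.000 0.000
      vertex 6.000 24.000 0.000
      vertex 6.000 24.000 7.000
    endloop
  endfacet
  facet normal 1.0000 0.0000 0.0000
    outer loop
      vertex 6.000 8.000 0.000
      vertex 6.000 24.000 7.000
      vertex 6.000 8.000 7.000
    endloop
  endfacet
  facet normal 0.0000 1.0000 0.0000
    outer loop
      vertex 6.000 24.000 0.000
      vertex 0.000 24.000 0.000
      vertex 0.000 24.000 7.000
    endloop
  endfacet
  facet normal 0.0000 1.0000 0.0000
    outer loop
      vertex 6.000 24.000 0.000
      vertex 0.000 24.000 7.000
      vertex 6.000 24.000 7.000
    endloop
  endfacet
  facet normal -1.0000 0.0000 0.0000
    outer loop
      vertex 0.000 24.000 0.000
      vertex 0.000 0.000 0.000
      vertex 0.000 0.000 7.000
    endloop
  endfacet
  facet normal -1.0000 0.0000 0.0000
    outer loop
      vertex 0.000 24.000 0.000
      vertex 0.000 0.000 7.000
      vertex 0.000 24.000 7.000
    endloop
  endfacet
endsolid part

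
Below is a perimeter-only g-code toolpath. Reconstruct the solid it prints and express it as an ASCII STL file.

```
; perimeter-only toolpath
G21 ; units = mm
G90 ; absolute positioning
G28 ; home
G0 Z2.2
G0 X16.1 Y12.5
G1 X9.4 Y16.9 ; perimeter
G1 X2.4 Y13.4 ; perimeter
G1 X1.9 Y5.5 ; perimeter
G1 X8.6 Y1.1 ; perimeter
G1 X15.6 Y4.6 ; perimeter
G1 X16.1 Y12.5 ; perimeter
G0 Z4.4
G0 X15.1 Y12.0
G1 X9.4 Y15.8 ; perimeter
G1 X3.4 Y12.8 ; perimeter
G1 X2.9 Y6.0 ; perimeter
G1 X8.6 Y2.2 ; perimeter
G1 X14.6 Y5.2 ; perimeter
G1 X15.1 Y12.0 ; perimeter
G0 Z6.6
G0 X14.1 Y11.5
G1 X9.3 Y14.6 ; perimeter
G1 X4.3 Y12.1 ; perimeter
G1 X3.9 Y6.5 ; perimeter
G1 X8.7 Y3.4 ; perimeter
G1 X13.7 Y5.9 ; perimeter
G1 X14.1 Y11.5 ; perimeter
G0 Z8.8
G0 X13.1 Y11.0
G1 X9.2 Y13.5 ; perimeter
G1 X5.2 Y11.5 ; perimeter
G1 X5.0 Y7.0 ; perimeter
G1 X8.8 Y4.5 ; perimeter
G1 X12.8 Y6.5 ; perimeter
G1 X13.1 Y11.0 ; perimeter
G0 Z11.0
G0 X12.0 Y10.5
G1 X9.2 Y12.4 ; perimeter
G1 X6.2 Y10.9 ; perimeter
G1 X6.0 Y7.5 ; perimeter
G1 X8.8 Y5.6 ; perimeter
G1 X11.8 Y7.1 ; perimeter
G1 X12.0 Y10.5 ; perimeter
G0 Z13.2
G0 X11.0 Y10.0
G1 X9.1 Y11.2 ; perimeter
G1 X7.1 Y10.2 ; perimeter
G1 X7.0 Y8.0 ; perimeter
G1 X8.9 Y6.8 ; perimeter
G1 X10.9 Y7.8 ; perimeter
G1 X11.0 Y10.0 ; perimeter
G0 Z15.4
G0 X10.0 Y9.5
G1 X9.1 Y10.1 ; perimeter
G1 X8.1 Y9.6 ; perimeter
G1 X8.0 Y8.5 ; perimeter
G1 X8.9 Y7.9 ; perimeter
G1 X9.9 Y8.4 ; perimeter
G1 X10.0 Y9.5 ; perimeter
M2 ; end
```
solid part
  facet normal 0.0000 0.0000 -1.0000
    outer loop
      vertex 1.5 14.0 0.0
      vertex 9.5 18.0 0.0
      vertex 17.1 13.0 0.0
    endloop
  endfacet
  facet normal 0.0000 0.0000 -1.0000
    outer loop
      vertex 0.9 5.0 0.0
      vertex 1.5 14.0 0.0
      vertex 17.1 13.0 0.0
    endloop
  endfacet
  facet normal 0.0000 0.0000 -1.0000
    outer loop
      vertex 8.5 0.0 0.0
      vertex 0.9 5.0 0.0
      vertex 17.1 13.0 0.0
    endloop
  endfacet
  facet normal 0.0000 0.0000 -1.0000
    outer loop
      vertex 16.5 4.0 0.0
      vertex 8.5 0.0 0.0
      vertex 17.1 13.0 0.0
    endloop
  endfacet
  facet normal 0.5025 0.7639 0.4049
    outer loop
      vertex 17.1 13.0 0.0
      vertex 9.5 18.0 0.0
      vertex 9.0 9.0 17.6
    endloop
  endfacet
  facet normal -0.4086 0.8173 0.4063
    outer loop
      vertex 9.5 18.0 0.0
      vertex 1.5 14.0 0.0
      vertex 9.0 9.0 17.6
    endloop
  endfacet
  facet normal -0.9119 0.0608 0.4059
    outer loop
      vertex 1.5 14.0 0.0
      vertex 0.9 5.0 0.0
      vertex 9.0 9.0 17.6
    endloop
  endfacet
  facet normal -0.5025 -0.7639 0.4049
    outer loop
      vertex 0.9 5.0 0.0
      vertex 8.5 0.0 0.0
      vertex 9.0 9.0 17.6
    endloop
  endfacet
  facet normal 0.4086 -0.8173 0.4063
    outer loop
      vertex 8.5 0.0 0.0
      vertex 16.5 4.0 0.0
      vertex 9.0 9.0 17.6
    endloop
  endfacet
  facet normal 0.9119 -0.0608 0.4059
    outer loop
      vertex 16.5 4.0 0.0
      vertex 17.1 13.0 0.0
      vertex 9.0 9.0 17.6
    endloop
  endfacet
endsolid part

The G0 Z moves step by Δz≈2.2 mm. The G1 loops shrink linearly with z, so the solid tapers from its base footprint up to z≈17.6. Closing with a flat bottom cap and the tapered top and triangulating gives 10 facets — a regular 6-sided pyramid, base circumscribed radius ≈ 9 mm, apex at z ≈ 17.6 mm.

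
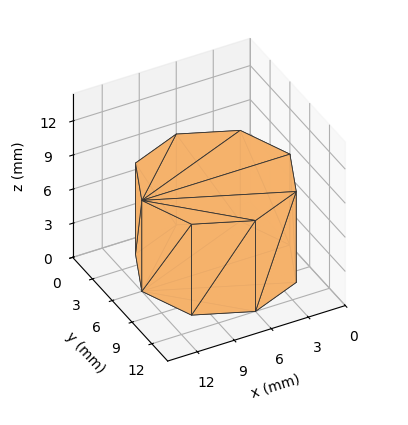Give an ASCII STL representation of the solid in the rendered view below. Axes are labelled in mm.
Reading the render: the shape is a regular 8-sided prism (a cylinder approximated with 8 flat sides), circumscribed radius ≈ 6 mm, height ≈ 8 mm (dimensions read to the nearest mm from the axis ticks). For the STL, each face is triangulated and given an outward normal.

solid part
  facet normal 0.0000 0.0000 -1.0000
    outer loop
      vertex 6.000 12.000 0.000
      vertex 10.243 10.243 0.000
      vertex 12.000 6.000 0.000
    endloop
  endfacet
  facet normal 0.0000 0.0000 -1.0000
    outer loop
      vertex 1.757 10.243 0.000
      vertex 6.000 12.000 0.000
      vertex 12.000 6.000 0.000
    endloop
  endfacet
  facet normal 0.0000 0.0000 -1.0000
    outer loop
      vertex 0.000 6.000 0.000
      vertex 1.757 10.243 0.000
      vertex 12.000 6.000 0.000
    endloop
  endfacet
  facet normal 0.0000 0.0000 -1.0000
    outer loop
      vertex 1.757 1.757 0.000
      vertex 0.000 6.000 0.000
      vertex 12.000 6.000 0.000
    endloop
  endfacet
  facet normal 0.0000 0.0000 -1.0000
    outer loop
      vertex 6.000 0.000 0.000
      vertex 1.757 1.757 0.000
      vertex 12.000 6.000 0.000
    endloop
  endfacet
  facet normal 0.0000 0.0000 -1.0000
    outer loop
      vertex 10.243 1.757 0.000
      vertex 6.000 0.000 0.000
      vertex 12.000 6.000 0.000
    endloop
  endfacet
  facet normal 0.0000 0.0000 1.0000
    outer loop
      vertex 12.000 6.000 8.000
      vertex 10.243 10.243 8.000
      vertex 6.000 12.000 8.000
    endloop
  endfacet
  facet normal 0.0000 0.0000 1.0000
    outer loop
      vertex 12.000 6.000 8.000
      vertex 6.000 12.000 8.000
      vertex 1.757 10.243 8.000
    endloop
  endfacet
  facet normal 0.0000 0.0000 1.0000
    outer loop
      vertex 12.000 6.000 8.000
      vertex 1.757 10.243 8.000
      vertex 0.000 6.000 8.000
    endloop
  endfacet
  facet normal 0.0000 0.0000 1.0000
    outer loop
      vertex 12.000 6.000 8.000
      vertex 0.000 6.000 8.000
      vertex 1.757 1.757 8.000
    endloop
  endfacet
  facet normal 0.0000 0.0000 1.0000
    outer loop
      vertex 12.000 6.000 8.000
      vertex 1.757 1.757 8.000
      vertex 6.000 0.000 8.000
    endloop
  endfacet
  facet normal 0.0000 0.0000 1.0000
    outer loop
      vertex 12.000 6.000 8.000
      vertex 6.000 0.000 8.000
      vertex 10.243 1.757 8.000
    endloop
  endfacet
  facet normal 0.9239 0.3826 0.0000
    outer loop
      vertex 12.000 6.000 0.000
      vertex 10.243 10.243 0.000
      vertex 10.243 10.243 8.000
    endloop
  endfacet
  facet normal 0.9239 0.3826 0.0000
    outer loop
      vertex 12.000 6.000 0.000
      vertex 10.243 10.243 8.000
      vertex 12.000 6.000 8.000
    endloop
  endfacet
  facet normal 0.3826 0.9239 0.0000
    outer loop
      vertex 10.243 10.243 0.000
      vertex 6.000 12.000 0.000
      vertex 6.000 12.000 8.000
    endloop
  endfacet
  facet normal 0.3826 0.9239 0.0000
    outer loop
      vertex 10.243 10.243 0.000
      vertex 6.000 12.000 8.000
      vertex 10.243 10.243 8.000
    endloop
  endfacet
  facet normal -0.3826 0.9239 0.0000
    outer loop
      vertex 6.000 12.000 0.000
      vertex 1.757 10.243 0.000
      vertex 1.757 10.243 8.000
    endloop
  endfacet
  facet normal -0.3826 0.9239 0.0000
    outer loop
      vertex 6.000 12.000 0.000
      vertex 1.757 10.243 8.000
      vertex 6.000 12.000 8.000
    endloop
  endfacet
  facet normal -0.9239 0.3826 0.0000
    outer loop
      vertex 1.757 10.243 0.000
      vertex 0.000 6.000 0.000
      vertex 0.000 6.000 8.000
    endloop
  endfacet
  facet normal -0.9239 0.3826 0.0000
    outer loop
      vertex 1.757 10.243 0.000
      vertex 0.000 6.000 8.000
      vertex 1.757 10.243 8.000
    endloop
  endfacet
  facet normal -0.9239 -0.3826 0.0000
    outer loop
      vertex 0.000 6.000 0.000
      vertex 1.757 1.757 0.000
      vertex 1.757 1.757 8.000
    endloop
  endfacet
  facet normal -0.9239 -0.3826 0.0000
    outer loop
      vertex 0.000 6.000 0.000
      vertex 1.757 1.757 8.000
      vertex 0.000 6.000 8.000
    endloop
  endfacet
  facet normal -0.3826 -0.9239 0.0000
    outer loop
      vertex 1.757 1.757 0.000
      vertex 6.000 0.000 0.000
      vertex 6.000 0.000 8.000
    endloop
  endfacet
  facet normal -0.3826 -0.9239 0.0000
    outer loop
      vertex 1.757 1.757 0.000
      vertex 6.000 0.000 8.000
      vertex 1.757 1.757 8.000
    endloop
  endfacet
  facet normal 0.3826 -0.9239 0.0000
    outer loop
      vertex 6.000 0.000 0.000
      vertex 10.243 1.757 0.000
      vertex 10.243 1.757 8.000
    endloop
  endfacet
  facet normal 0.3826 -0.9239 0.0000
    outer loop
      vertex 6.000 0.000 0.000
      vertex 10.243 1.757 8.000
      vertex 6.000 0.000 8.000
    endloop
  endfacet
  facet normal 0.9239 -0.3826 0.0000
    outer loop
      vertex 10.243 1.757 0.000
      vertex 12.000 6.000 0.000
      vertex 12.000 6.000 8.000
    endloop
  endfacet
  facet normal 0.9239 -0.3826 0.0000
    outer loop
      vertex 10.243 1.757 0.000
      vertex 12.000 6.000 8.000
      vertex 10.243 1.757 8.000
    endloop
  endfacet
endsolid part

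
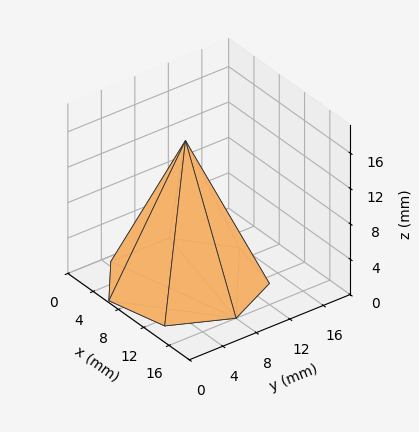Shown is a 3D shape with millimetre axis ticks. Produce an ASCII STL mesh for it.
Reading the render: the shape is a regular 7-sided pyramid, base circumscribed radius ≈ 8 mm, apex at z ≈ 16 mm (dimensions read to the nearest mm from the axis ticks). For the STL, each face is triangulated and given an outward normal.

solid part
  facet normal 0.0000 0.0000 -1.0000
    outer loop
      vertex 6.22 15.80 0.00
      vertex 12.99 14.25 0.00
      vertex 16.00 8.00 0.00
    endloop
  endfacet
  facet normal 0.0000 0.0000 -1.0000
    outer loop
      vertex 0.79 11.47 0.00
      vertex 6.22 15.80 0.00
      vertex 16.00 8.00 0.00
    endloop
  endfacet
  facet normal 0.0000 0.0000 -1.0000
    outer loop
      vertex 0.79 4.53 0.00
      vertex 0.79 11.47 0.00
      vertex 16.00 8.00 0.00
    endloop
  endfacet
  facet normal 0.0000 0.0000 -1.0000
    outer loop
      vertex 6.22 0.20 0.00
      vertex 0.79 4.53 0.00
      vertex 16.00 8.00 0.00
    endloop
  endfacet
  facet normal 0.0000 0.0000 -1.0000
    outer loop
      vertex 12.99 1.75 0.00
      vertex 6.22 0.20 0.00
      vertex 16.00 8.00 0.00
    endloop
  endfacet
  facet normal 0.8215 0.3956 0.4107
    outer loop
      vertex 16.00 8.00 0.00
      vertex 12.99 14.25 0.00
      vertex 8.00 8.00 16.00
    endloop
  endfacet
  facet normal 0.2035 0.8888 0.4106
    outer loop
      vertex 12.99 14.25 0.00
      vertex 6.22 15.80 0.00
      vertex 8.00 8.00 16.00
    endloop
  endfacet
  facet normal -0.5684 0.7128 0.4108
    outer loop
      vertex 6.22 15.80 0.00
      vertex 0.79 11.47 0.00
      vertex 8.00 8.00 16.00
    endloop
  endfacet
  facet normal -0.9117 0.0000 0.4108
    outer loop
      vertex 0.79 11.47 0.00
      vertex 0.79 4.53 0.00
      vertex 8.00 8.00 16.00
    endloop
  endfacet
  facet normal -0.5684 -0.7128 0.4108
    outer loop
      vertex 0.79 4.53 0.00
      vertex 6.22 0.20 0.00
      vertex 8.00 8.00 16.00
    endloop
  endfacet
  facet normal 0.2035 -0.8888 0.4106
    outer loop
      vertex 6.22 0.20 0.00
      vertex 12.99 1.75 0.00
      vertex 8.00 8.00 16.00
    endloop
  endfacet
  facet normal 0.8215 -0.3956 0.4107
    outer loop
      vertex 12.99 1.75 0.00
      vertex 16.00 8.00 0.00
      vertex 8.00 8.00 16.00
    endloop
  endfacet
endsolid part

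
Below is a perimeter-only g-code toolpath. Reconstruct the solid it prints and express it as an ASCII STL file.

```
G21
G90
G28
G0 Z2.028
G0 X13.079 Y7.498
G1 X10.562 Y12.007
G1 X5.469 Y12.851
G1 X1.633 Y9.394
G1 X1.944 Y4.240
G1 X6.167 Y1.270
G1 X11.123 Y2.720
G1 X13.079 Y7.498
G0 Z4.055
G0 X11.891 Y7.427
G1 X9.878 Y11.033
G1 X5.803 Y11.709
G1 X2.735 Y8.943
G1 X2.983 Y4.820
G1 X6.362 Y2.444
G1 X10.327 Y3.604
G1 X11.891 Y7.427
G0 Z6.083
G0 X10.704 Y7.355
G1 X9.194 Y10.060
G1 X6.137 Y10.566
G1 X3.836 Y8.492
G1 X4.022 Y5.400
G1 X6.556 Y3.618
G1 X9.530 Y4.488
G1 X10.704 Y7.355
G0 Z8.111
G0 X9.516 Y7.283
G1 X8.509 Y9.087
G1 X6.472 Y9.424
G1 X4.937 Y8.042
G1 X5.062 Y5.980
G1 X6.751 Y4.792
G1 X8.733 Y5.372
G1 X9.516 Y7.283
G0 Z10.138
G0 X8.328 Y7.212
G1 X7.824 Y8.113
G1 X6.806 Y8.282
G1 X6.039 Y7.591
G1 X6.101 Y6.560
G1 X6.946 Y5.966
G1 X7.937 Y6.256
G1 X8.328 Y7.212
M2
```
solid part
  facet normal 0.0000 0.0000 -1.0000
    outer loop
      vertex 5.135 13.993 0.000
      vertex 11.247 12.980 0.000
      vertex 14.267 7.570 0.000
    endloop
  endfacet
  facet normal 0.0000 0.0000 -1.0000
    outer loop
      vertex 0.532 9.845 0.000
      vertex 5.135 13.993 0.000
      vertex 14.267 7.570 0.000
    endloop
  endfacet
  facet normal 0.0000 0.0000 -1.0000
    outer loop
      vertex 0.905 3.660 0.000
      vertex 0.532 9.845 0.000
      vertex 14.267 7.570 0.000
    endloop
  endfacet
  facet normal 0.0000 0.0000 -1.0000
    outer loop
      vertex 5.973 0.096 0.000
      vertex 0.905 3.660 0.000
      vertex 14.267 7.570 0.000
    endloop
  endfacet
  facet normal 0.0000 0.0000 -1.0000
    outer loop
      vertex 11.920 1.836 0.000
      vertex 5.973 0.096 0.000
      vertex 14.267 7.570 0.000
    endloop
  endfacet
  facet normal 0.7719 0.4309 0.4674
    outer loop
      vertex 14.267 7.570 0.000
      vertex 11.247 12.980 0.000
      vertex 7.140 7.140 12.166
    endloop
  endfacet
  facet normal 0.1445 0.8721 0.4674
    outer loop
      vertex 11.247 12.980 0.000
      vertex 5.135 13.993 0.000
      vertex 7.140 7.140 12.166
    endloop
  endfacet
  facet normal -0.5918 0.6567 0.4674
    outer loop
      vertex 5.135 13.993 0.000
      vertex 0.532 9.845 0.000
      vertex 7.140 7.140 12.166
    endloop
  endfacet
  facet normal -0.8824 -0.0532 0.4675
    outer loop
      vertex 0.532 9.845 0.000
      vertex 0.905 3.660 0.000
      vertex 7.140 7.140 12.166
    endloop
  endfacet
  facet normal -0.5085 -0.7231 0.4675
    outer loop
      vertex 0.905 3.660 0.000
      vertex 5.973 0.096 0.000
      vertex 7.140 7.140 12.166
    endloop
  endfacet
  facet normal 0.2482 -0.8485 0.4674
    outer loop
      vertex 5.973 0.096 0.000
      vertex 11.920 1.836 0.000
      vertex 7.140 7.140 12.166
    endloop
  endfacet
  facet normal 0.8181 -0.3349 0.4674
    outer loop
      vertex 11.920 1.836 0.000
      vertex 14.267 7.570 0.000
      vertex 7.140 7.140 12.166
    endloop
  endfacet
endsolid part

The G0 Z moves step by Δz≈2.028 mm. The G1 loops shrink linearly with z, so the solid tapers from its base footprint up to z≈12.2. Closing with a flat bottom cap and the tapered top and triangulating gives 12 facets — a regular 7-sided pyramid, base circumscribed radius ≈ 7.14 mm, apex at z ≈ 12.2 mm.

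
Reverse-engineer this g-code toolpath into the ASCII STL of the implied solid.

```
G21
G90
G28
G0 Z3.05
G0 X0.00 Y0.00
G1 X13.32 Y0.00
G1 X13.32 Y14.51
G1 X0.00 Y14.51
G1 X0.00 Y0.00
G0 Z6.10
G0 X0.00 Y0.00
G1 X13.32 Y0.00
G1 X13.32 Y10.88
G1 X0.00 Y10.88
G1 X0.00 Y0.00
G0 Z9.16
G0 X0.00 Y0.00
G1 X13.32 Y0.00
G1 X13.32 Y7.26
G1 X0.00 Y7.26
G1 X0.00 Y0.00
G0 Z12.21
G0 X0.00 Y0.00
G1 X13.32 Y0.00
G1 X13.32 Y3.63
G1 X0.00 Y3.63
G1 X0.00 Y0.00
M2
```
solid part
  facet normal 0.0000 0.0000 -1.0000
    outer loop
      vertex 13.32 18.14 0.00
      vertex 13.32 0.00 0.00
      vertex 0.00 0.00 0.00
    endloop
  endfacet
  facet normal 0.0000 0.0000 -1.0000
    outer loop
      vertex 0.00 18.14 0.00
      vertex 13.32 18.14 0.00
      vertex 0.00 0.00 0.00
    endloop
  endfacet
  facet normal 0.0000 -1.0000 0.0000
    outer loop
      vertex 0.00 0.00 0.00
      vertex 13.32 0.00 0.00
      vertex 13.32 0.00 15.26
    endloop
  endfacet
  facet normal 0.0000 -1.0000 0.0000
    outer loop
      vertex 0.00 0.00 0.00
      vertex 13.32 0.00 15.26
      vertex 0.00 0.00 15.26
    endloop
  endfacet
  facet normal 0.0000 0.6437 0.7652
    outer loop
      vertex 0.00 0.00 15.26
      vertex 13.32 0.00 15.26
      vertex 13.32 18.14 0.00
    endloop
  endfacet
  facet normal 0.0000 0.6437 0.7652
    outer loop
      vertex 0.00 0.00 15.26
      vertex 13.32 18.14 0.00
      vertex 0.00 18.14 0.00
    endloop
  endfacet
  facet normal -1.0000 0.0000 0.0000
    outer loop
      vertex 0.00 0.00 15.26
      vertex 0.00 18.14 0.00
      vertex 0.00 0.00 0.00
    endloop
  endfacet
  facet normal 1.0000 0.0000 0.0000
    outer loop
      vertex 13.32 0.00 0.00
      vertex 13.32 18.14 0.00
      vertex 13.32 0.00 15.26
    endloop
  endfacet
endsolid part

The G0 Z moves step by Δz≈3.05 mm. The G1 loops shrink linearly with z, so the solid tapers from its base footprint up to z≈15.3. Closing with a flat bottom cap and the tapered top and triangulating gives 8 facets — a wedge (ramp): 13.3 × 18.1 mm base, rising to 15.3 mm along the y=0 edge and sloping linearly to z=0 at y=18.1.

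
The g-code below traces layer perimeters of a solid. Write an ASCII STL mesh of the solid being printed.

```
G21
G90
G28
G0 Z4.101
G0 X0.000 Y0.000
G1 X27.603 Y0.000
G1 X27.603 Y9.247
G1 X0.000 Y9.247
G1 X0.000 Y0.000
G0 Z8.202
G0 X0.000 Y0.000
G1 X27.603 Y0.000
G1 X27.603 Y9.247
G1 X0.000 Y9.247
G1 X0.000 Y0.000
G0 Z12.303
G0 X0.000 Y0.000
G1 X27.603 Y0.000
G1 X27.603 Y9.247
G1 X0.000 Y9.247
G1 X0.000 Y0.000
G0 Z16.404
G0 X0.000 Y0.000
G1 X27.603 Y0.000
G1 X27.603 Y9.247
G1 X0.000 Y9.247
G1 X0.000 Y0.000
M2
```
solid part
  facet normal 0.0000 0.0000 -1.0000
    outer loop
      vertex 27.603 9.247 0.000
      vertex 27.603 0.000 0.000
      vertex 0.000 0.000 0.000
    endloop
  endfacet
  facet normal 0.0000 0.0000 -1.0000
    outer loop
      vertex 0.000 9.247 0.000
      vertex 27.603 9.247 0.000
      vertex 0.000 0.000 0.000
    endloop
  endfacet
  facet normal 0.0000 0.0000 1.0000
    outer loop
      vertex 0.000 0.000 16.404
      vertex 27.603 0.000 16.404
      vertex 27.603 9.247 16.404
    endloop
  endfacet
  facet normal 0.0000 0.0000 1.0000
    outer loop
      vertex 0.000 0.000 16.404
      vertex 27.603 9.247 16.404
      vertex 0.000 9.247 16.404
    endloop
  endfacet
  facet normal 0.0000 -1.0000 0.0000
    outer loop
      vertex 0.000 0.000 0.000
      vertex 27.603 0.000 0.000
      vertex 27.603 0.000 16.404
    endloop
  endfacet
  facet normal 0.0000 -1.0000 0.0000
    outer loop
      vertex 0.000 0.000 0.000
      vertex 27.603 0.000 16.404
      vertex 0.000 0.000 16.404
    endloop
  endfacet
  facet normal 0.0000 1.0000 0.0000
    outer loop
      vertex 27.603 9.247 16.404
      vertex 27.603 9.247 0.000
      vertex 0.000 9.247 0.000
    endloop
  endfacet
  facet normal 0.0000 1.0000 0.0000
    outer loop
      vertex 0.000 9.247 16.404
      vertex 27.603 9.247 16.404
      vertex 0.000 9.247 0.000
    endloop
  endfacet
  facet normal -1.0000 0.0000 0.0000
    outer loop
      vertex 0.000 9.247 16.404
      vertex 0.000 9.247 0.000
      vertex 0.000 0.000 0.000
    endloop
  endfacet
  facet normal -1.0000 0.0000 0.0000
    outer loop
      vertex 0.000 0.000 16.404
      vertex 0.000 9.247 16.404
      vertex 0.000 0.000 0.000
    endloop
  endfacet
  facet normal 1.0000 0.0000 0.0000
    outer loop
      vertex 27.603 0.000 0.000
      vertex 27.603 9.247 0.000
      vertex 27.603 9.247 16.404
    endloop
  endfacet
  facet normal 1.0000 0.0000 0.0000
    outer loop
      vertex 27.603 0.000 0.000
      vertex 27.603 9.247 16.404
      vertex 27.603 0.000 16.404
    endloop
  endfacet
endsolid part

The G0 Z moves step by Δz≈4.101 mm. Every layer's G1 loop is the same polygon, so the solid is a straight extrusion of it from z=0 to z≈16.4. Closing with flat bottom and top caps and triangulating gives 12 facets — a rectangular box, roughly 27.6 × 9.25 mm footprint and 16.4 mm tall.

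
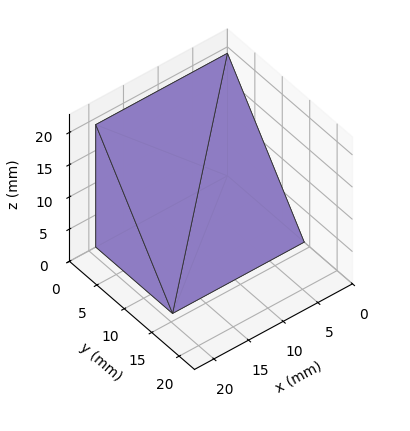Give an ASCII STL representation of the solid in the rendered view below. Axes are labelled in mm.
Reading the render: the shape is a wedge (ramp): 19 × 14 mm base, rising to 19 mm along the y=0 edge and sloping linearly to z=0 at y=14 (dimensions read to the nearest mm from the axis ticks). For the STL, each face is triangulated and given an outward normal.

solid part
  facet normal 0.0000 0.0000 -1.0000
    outer loop
      vertex 19.000 14.000 0.000
      vertex 19.000 0.000 0.000
      vertex 0.000 0.000 0.000
    endloop
  endfacet
  facet normal 0.0000 0.0000 -1.0000
    outer loop
      vertex 0.000 14.000 0.000
      vertex 19.000 14.000 0.000
      vertex 0.000 0.000 0.000
    endloop
  endfacet
  facet normal 0.0000 -1.0000 0.0000
    outer loop
      vertex 0.000 0.000 0.000
      vertex 19.000 0.000 0.000
      vertex 19.000 0.000 19.000
    endloop
  endfacet
  facet normal 0.0000 -1.0000 0.0000
    outer loop
      vertex 0.000 0.000 0.000
      vertex 19.000 0.000 19.000
      vertex 0.000 0.000 19.000
    endloop
  endfacet
  facet normal 0.0000 0.8051 0.5932
    outer loop
      vertex 0.000 0.000 19.000
      vertex 19.000 0.000 19.000
      vertex 19.000 14.000 0.000
    endloop
  endfacet
  facet normal 0.0000 0.8051 0.5932
    outer loop
      vertex 0.000 0.000 19.000
      vertex 19.000 14.000 0.000
      vertex 0.000 14.000 0.000
    endloop
  endfacet
  facet normal -1.0000 0.0000 0.0000
    outer loop
      vertex 0.000 0.000 19.000
      vertex 0.000 14.000 0.000
      vertex 0.000 0.000 0.000
    endloop
  endfacet
  facet normal 1.0000 0.0000 0.0000
    outer loop
      vertex 19.000 0.000 0.000
      vertex 19.000 14.000 0.000
      vertex 19.000 0.000 19.000
    endloop
  endfacet
endsolid part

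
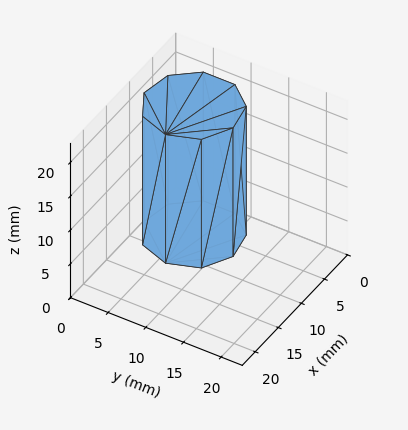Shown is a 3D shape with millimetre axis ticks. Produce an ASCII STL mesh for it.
Reading the render: the shape is a regular 9-sided prism (a cylinder approximated with 9 flat sides), circumscribed radius ≈ 6 mm, height ≈ 19 mm (dimensions read to the nearest mm from the axis ticks). For the STL, each face is triangulated and given an outward normal.

solid part
  facet normal 0.0000 0.0000 -1.0000
    outer loop
      vertex 7.0 11.9 0.0
      vertex 10.6 9.9 0.0
      vertex 12.0 6.0 0.0
    endloop
  endfacet
  facet normal 0.0000 0.0000 -1.0000
    outer loop
      vertex 3.0 11.2 0.0
      vertex 7.0 11.9 0.0
      vertex 12.0 6.0 0.0
    endloop
  endfacet
  facet normal 0.0000 0.0000 -1.0000
    outer loop
      vertex 0.4 8.1 0.0
      vertex 3.0 11.2 0.0
      vertex 12.0 6.0 0.0
    endloop
  endfacet
  facet normal 0.0000 0.0000 -1.0000
    outer loop
      vertex 0.4 3.9 0.0
      vertex 0.4 8.1 0.0
      vertex 12.0 6.0 0.0
    endloop
  endfacet
  facet normal 0.0000 0.0000 -1.0000
    outer loop
      vertex 3.0 0.8 0.0
      vertex 0.4 3.9 0.0
      vertex 12.0 6.0 0.0
    endloop
  endfacet
  facet normal 0.0000 0.0000 -1.0000
    outer loop
      vertex 7.0 0.1 0.0
      vertex 3.0 0.8 0.0
      vertex 12.0 6.0 0.0
    endloop
  endfacet
  facet normal 0.0000 0.0000 -1.0000
    outer loop
      vertex 10.6 2.1 0.0
      vertex 7.0 0.1 0.0
      vertex 12.0 6.0 0.0
    endloop
  endfacet
  facet normal 0.0000 0.0000 1.0000
    outer loop
      vertex 12.0 6.0 19.0
      vertex 10.6 9.9 19.0
      vertex 7.0 11.9 19.0
    endloop
  endfacet
  facet normal 0.0000 0.0000 1.0000
    outer loop
      vertex 12.0 6.0 19.0
      vertex 7.0 11.9 19.0
      vertex 3.0 11.2 19.0
    endloop
  endfacet
  facet normal 0.0000 0.0000 1.0000
    outer loop
      vertex 12.0 6.0 19.0
      vertex 3.0 11.2 19.0
      vertex 0.4 8.1 19.0
    endloop
  endfacet
  facet normal 0.0000 0.0000 1.0000
    outer loop
      vertex 12.0 6.0 19.0
      vertex 0.4 8.1 19.0
      vertex 0.4 3.9 19.0
    endloop
  endfacet
  facet normal 0.0000 0.0000 1.0000
    outer loop
      vertex 12.0 6.0 19.0
      vertex 0.4 3.9 19.0
      vertex 3.0 0.8 19.0
    endloop
  endfacet
  facet normal 0.0000 0.0000 1.0000
    outer loop
      vertex 12.0 6.0 19.0
      vertex 3.0 0.8 19.0
      vertex 7.0 0.1 19.0
    endloop
  endfacet
  facet normal 0.0000 0.0000 1.0000
    outer loop
      vertex 12.0 6.0 19.0
      vertex 7.0 0.1 19.0
      vertex 10.6 2.1 19.0
    endloop
  endfacet
  facet normal 0.9412 0.3379 0.0000
    outer loop
      vertex 12.0 6.0 0.0
      vertex 10.6 9.9 0.0
      vertex 10.6 9.9 19.0
    endloop
  endfacet
  facet normal 0.9412 0.3379 0.0000
    outer loop
      vertex 12.0 6.0 0.0
      vertex 10.6 9.9 19.0
      vertex 12.0 6.0 19.0
    endloop
  endfacet
  facet normal 0.4856 0.8742 0.0000
    outer loop
      vertex 10.6 9.9 0.0
      vertex 7.0 11.9 0.0
      vertex 7.0 11.9 19.0
    endloop
  endfacet
  facet normal 0.4856 0.8742 0.0000
    outer loop
      vertex 10.6 9.9 0.0
      vertex 7.0 11.9 19.0
      vertex 10.6 9.9 19.0
    endloop
  endfacet
  facet normal -0.1724 0.9850 0.0000
    outer loop
      vertex 7.0 11.9 0.0
      vertex 3.0 11.2 0.0
      vertex 3.0 11.2 19.0
    endloop
  endfacet
  facet normal -0.1724 0.9850 0.0000
    outer loop
      vertex 7.0 11.9 0.0
      vertex 3.0 11.2 19.0
      vertex 7.0 11.9 19.0
    endloop
  endfacet
  facet normal -0.7662 0.6426 0.0000
    outer loop
      vertex 3.0 11.2 0.0
      vertex 0.4 8.1 0.0
      vertex 0.4 8.1 19.0
    endloop
  endfacet
  facet normal -0.7662 0.6426 0.0000
    outer loop
      vertex 3.0 11.2 0.0
      vertex 0.4 8.1 19.0
      vertex 3.0 11.2 19.0
    endloop
  endfacet
  facet normal -1.0000 0.0000 0.0000
    outer loop
      vertex 0.4 8.1 0.0
      vertex 0.4 3.9 0.0
      vertex 0.4 3.9 19.0
    endloop
  endfacet
  facet normal -1.0000 0.0000 0.0000
    outer loop
      vertex 0.4 8.1 0.0
      vertex 0.4 3.9 19.0
      vertex 0.4 8.1 19.0
    endloop
  endfacet
  facet normal -0.7662 -0.6426 0.0000
    outer loop
      vertex 0.4 3.9 0.0
      vertex 3.0 0.8 0.0
      vertex 3.0 0.8 19.0
    endloop
  endfacet
  facet normal -0.7662 -0.6426 0.0000
    outer loop
      vertex 0.4 3.9 0.0
      vertex 3.0 0.8 19.0
      vertex 0.4 3.9 19.0
    endloop
  endfacet
  facet normal -0.1724 -0.9850 0.0000
    outer loop
      vertex 3.0 0.8 0.0
      vertex 7.0 0.1 0.0
      vertex 7.0 0.1 19.0
    endloop
  endfacet
  facet normal -0.1724 -0.9850 0.0000
    outer loop
      vertex 3.0 0.8 0.0
      vertex 7.0 0.1 19.0
      vertex 3.0 0.8 19.0
    endloop
  endfacet
  facet normal 0.4856 -0.8742 0.0000
    outer loop
      vertex 7.0 0.1 0.0
      vertex 10.6 2.1 0.0
      vertex 10.6 2.1 19.0
    endloop
  endfacet
  facet normal 0.4856 -0.8742 0.0000
    outer loop
      vertex 7.0 0.1 0.0
      vertex 10.6 2.1 19.0
      vertex 7.0 0.1 19.0
    endloop
  endfacet
  facet normal 0.9412 -0.3379 0.0000
    outer loop
      vertex 10.6 2.1 0.0
      vertex 12.0 6.0 0.0
      vertex 12.0 6.0 19.0
    endloop
  endfacet
  facet normal 0.9412 -0.3379 0.0000
    outer loop
      vertex 10.6 2.1 0.0
      vertex 12.0 6.0 19.0
      vertex 10.6 2.1 19.0
    endloop
  endfacet
endsolid part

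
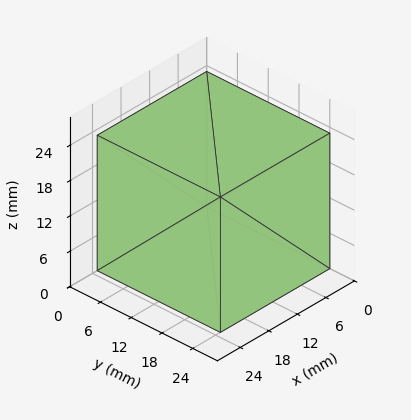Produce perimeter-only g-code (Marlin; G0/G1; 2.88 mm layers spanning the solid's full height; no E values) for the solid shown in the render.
Reading the render: the shape is a rectangular box, roughly 23 × 24 mm footprint and 23 mm tall (dimensions read to the nearest mm from the axis ticks). For the g-code, the solid's height is divided into equal slices at the stated Δz and each level perimeter traced with G1 moves after a G0 lift.

; perimeter-only toolpath
G21 ; units = mm
G90 ; absolute positioning
G28 ; home
; layer 1
G0 Z2.88
G0 X0.00 Y0.00
G1 X23.00 Y0.00
G1 X23.00 Y24.00
G1 X0.00 Y24.00
G1 X0.00 Y0.00
; layer 2
G0 Z5.75
G0 X0.00 Y0.00
G1 X23.00 Y0.00
G1 X23.00 Y24.00
G1 X0.00 Y24.00
G1 X0.00 Y0.00
; layer 3
G0 Z8.62
G0 X0.00 Y0.00
G1 X23.00 Y0.00
G1 X23.00 Y24.00
G1 X0.00 Y24.00
G1 X0.00 Y0.00
; layer 4
G0 Z11.50
G0 X0.00 Y0.00
G1 X23.00 Y0.00
G1 X23.00 Y24.00
G1 X0.00 Y24.00
G1 X0.00 Y0.00
; layer 5
G0 Z14.38
G0 X0.00 Y0.00
G1 X23.00 Y0.00
G1 X23.00 Y24.00
G1 X0.00 Y24.00
G1 X0.00 Y0.00
; layer 6
G0 Z17.25
G0 X0.00 Y0.00
G1 X23.00 Y0.00
G1 X23.00 Y24.00
G1 X0.00 Y24.00
G1 X0.00 Y0.00
; layer 7
G0 Z20.12
G0 X0.00 Y0.00
G1 X23.00 Y0.00
G1 X23.00 Y24.00
G1 X0.00 Y24.00
G1 X0.00 Y0.00
; layer 8
G0 Z23.00
G0 X0.00 Y0.00
G1 X23.00 Y0.00
G1 X23.00 Y24.00
G1 X0.00 Y24.00
G1 X0.00 Y0.00
M2 ; end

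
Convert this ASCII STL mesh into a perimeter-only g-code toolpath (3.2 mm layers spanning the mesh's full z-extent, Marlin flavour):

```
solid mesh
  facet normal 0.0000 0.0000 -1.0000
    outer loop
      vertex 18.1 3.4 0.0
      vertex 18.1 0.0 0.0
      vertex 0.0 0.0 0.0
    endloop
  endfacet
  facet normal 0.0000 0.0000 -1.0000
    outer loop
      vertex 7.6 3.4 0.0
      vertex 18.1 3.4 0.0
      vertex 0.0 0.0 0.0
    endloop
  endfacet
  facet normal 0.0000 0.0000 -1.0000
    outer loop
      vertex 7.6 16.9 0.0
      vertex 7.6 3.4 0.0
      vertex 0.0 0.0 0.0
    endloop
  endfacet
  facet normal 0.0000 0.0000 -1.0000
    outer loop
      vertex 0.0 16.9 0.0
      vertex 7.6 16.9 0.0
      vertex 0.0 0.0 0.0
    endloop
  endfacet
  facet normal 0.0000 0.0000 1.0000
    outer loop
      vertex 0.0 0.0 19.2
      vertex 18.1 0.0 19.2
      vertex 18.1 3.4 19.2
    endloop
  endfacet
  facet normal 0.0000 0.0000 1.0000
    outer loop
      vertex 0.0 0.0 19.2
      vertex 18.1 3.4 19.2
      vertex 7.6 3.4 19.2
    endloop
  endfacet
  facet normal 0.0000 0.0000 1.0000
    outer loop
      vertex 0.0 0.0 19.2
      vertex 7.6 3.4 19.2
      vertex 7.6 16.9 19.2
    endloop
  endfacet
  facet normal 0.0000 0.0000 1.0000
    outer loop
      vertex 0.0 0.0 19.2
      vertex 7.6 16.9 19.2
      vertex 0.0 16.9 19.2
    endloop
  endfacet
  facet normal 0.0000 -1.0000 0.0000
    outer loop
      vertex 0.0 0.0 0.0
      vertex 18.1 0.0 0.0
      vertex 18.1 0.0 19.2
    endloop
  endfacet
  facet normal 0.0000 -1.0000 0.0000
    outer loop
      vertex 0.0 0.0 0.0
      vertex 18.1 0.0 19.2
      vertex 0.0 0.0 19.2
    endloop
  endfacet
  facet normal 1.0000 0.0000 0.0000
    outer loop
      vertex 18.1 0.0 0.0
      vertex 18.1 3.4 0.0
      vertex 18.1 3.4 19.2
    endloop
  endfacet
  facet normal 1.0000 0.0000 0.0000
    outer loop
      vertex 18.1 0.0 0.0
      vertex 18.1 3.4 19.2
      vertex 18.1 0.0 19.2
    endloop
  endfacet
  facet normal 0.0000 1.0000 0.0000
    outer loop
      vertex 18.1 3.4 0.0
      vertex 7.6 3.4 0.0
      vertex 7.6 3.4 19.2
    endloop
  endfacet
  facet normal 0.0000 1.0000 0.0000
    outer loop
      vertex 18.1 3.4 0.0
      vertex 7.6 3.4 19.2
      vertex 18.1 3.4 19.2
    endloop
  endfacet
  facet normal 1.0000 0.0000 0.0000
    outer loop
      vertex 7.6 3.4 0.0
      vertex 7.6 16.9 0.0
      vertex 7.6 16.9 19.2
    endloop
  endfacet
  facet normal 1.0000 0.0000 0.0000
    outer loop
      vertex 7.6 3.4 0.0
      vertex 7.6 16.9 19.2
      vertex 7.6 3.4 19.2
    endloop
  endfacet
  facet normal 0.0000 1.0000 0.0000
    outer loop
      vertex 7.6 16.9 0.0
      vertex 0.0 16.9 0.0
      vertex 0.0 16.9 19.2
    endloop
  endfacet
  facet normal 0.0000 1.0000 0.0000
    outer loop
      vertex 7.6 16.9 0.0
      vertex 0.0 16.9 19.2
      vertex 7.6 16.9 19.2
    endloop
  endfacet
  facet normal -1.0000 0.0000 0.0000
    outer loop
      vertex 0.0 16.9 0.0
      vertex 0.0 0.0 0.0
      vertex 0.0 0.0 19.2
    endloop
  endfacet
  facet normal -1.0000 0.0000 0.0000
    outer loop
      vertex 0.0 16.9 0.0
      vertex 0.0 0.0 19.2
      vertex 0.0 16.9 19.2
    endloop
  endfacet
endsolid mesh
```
; perimeter-only toolpath
G21 ; units = mm
G90 ; absolute positioning
G28 ; home
; layer 1
G0 Z3.2
G0 X0.0 Y0.0
G1 X18.1 Y0.0
G1 X18.1 Y3.4
G1 X7.6 Y3.4
G1 X7.6 Y16.9
G1 X0.0 Y16.9
G1 X0.0 Y0.0
; layer 2
G0 Z6.4
G0 X0.0 Y0.0
G1 X18.1 Y0.0
G1 X18.1 Y3.4
G1 X7.6 Y3.4
G1 X7.6 Y16.9
G1 X0.0 Y16.9
G1 X0.0 Y0.0
; layer 3
G0 Z9.6
G0 X0.0 Y0.0
G1 X18.1 Y0.0
G1 X18.1 Y3.4
G1 X7.6 Y3.4
G1 X7.6 Y16.9
G1 X0.0 Y16.9
G1 X0.0 Y0.0
; layer 4
G0 Z12.8
G0 X0.0 Y0.0
G1 X18.1 Y0.0
G1 X18.1 Y3.4
G1 X7.6 Y3.4
G1 X7.6 Y16.9
G1 X0.0 Y16.9
G1 X0.0 Y0.0
; layer 5
G0 Z16.0
G0 X0.0 Y0.0
G1 X18.1 Y0.0
G1 X18.1 Y3.4
G1 X7.6 Y3.4
G1 X7.6 Y16.9
G1 X0.0 Y16.9
G1 X0.0 Y0.0
; layer 6
G0 Z19.2
G0 X0.0 Y0.0
G1 X18.1 Y0.0
G1 X18.1 Y3.4
G1 X7.6 Y3.4
G1 X7.6 Y16.9
G1 X0.0 Y16.9
G1 X0.0 Y0.0
M2 ; end

The solid is an L-shaped prism: outer 18.1 × 16.9 mm, arm thicknesses ≈ 3.4 mm (horizontal) and 7.6 mm (vertical), extruded 19.2 mm in z. Slicing at Δz = 3.2 mm — 6 equal slices spanning the solid's height, so layer i sits at z = i·h/6 — gives 6 non-empty perimeters. Each is a 6-segment closed polygon; G0 lifts to the layer z and rapids to the start vertex, then G1 traces the edges.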